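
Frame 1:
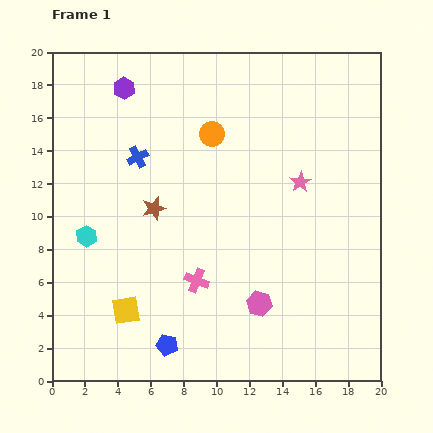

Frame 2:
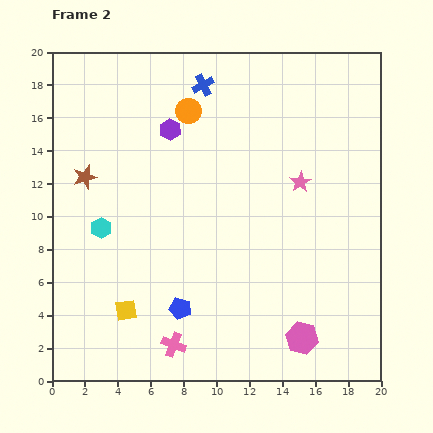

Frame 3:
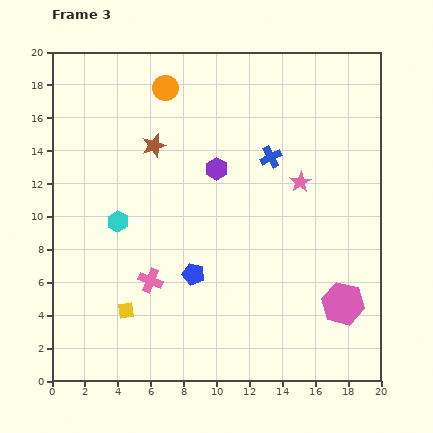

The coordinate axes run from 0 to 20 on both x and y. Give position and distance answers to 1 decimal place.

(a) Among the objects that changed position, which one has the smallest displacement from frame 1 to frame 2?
the cyan hexagon

(moved 1.0)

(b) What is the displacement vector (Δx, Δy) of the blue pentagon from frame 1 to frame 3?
(1.6, 4.3)

The blue pentagon was at (7.0, 2.2) in frame 1 and (8.6, 6.5) in frame 3.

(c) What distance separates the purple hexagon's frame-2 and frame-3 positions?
3.7

The purple hexagon moved from (7.2, 15.3) to (10.0, 12.9), a distance of √(2.8² + 2.4²) ≈ 3.7.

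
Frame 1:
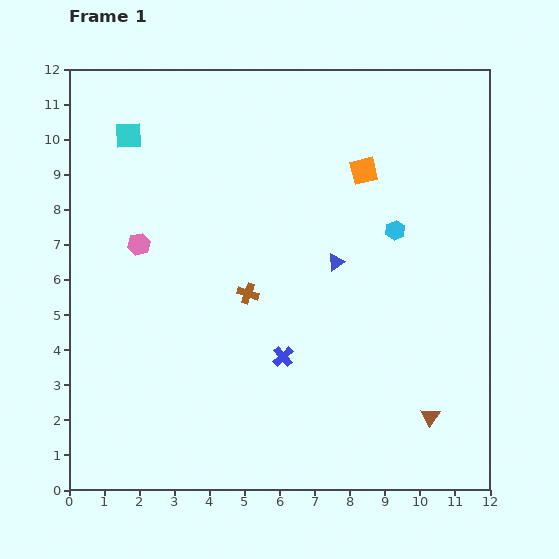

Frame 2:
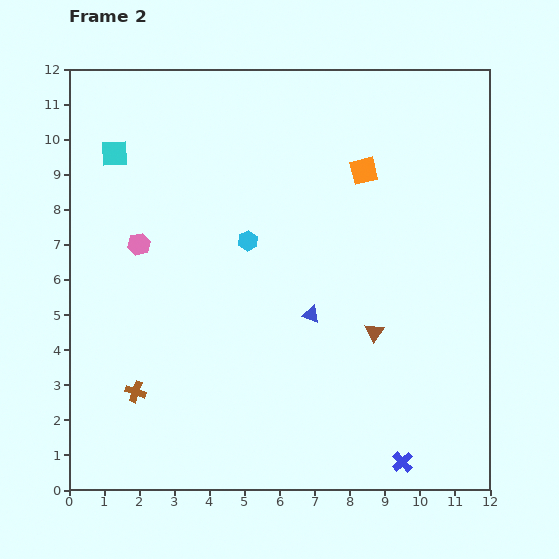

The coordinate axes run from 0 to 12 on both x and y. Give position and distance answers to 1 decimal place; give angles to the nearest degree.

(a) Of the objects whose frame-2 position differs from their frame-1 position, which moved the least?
the cyan square

(moved 0.6)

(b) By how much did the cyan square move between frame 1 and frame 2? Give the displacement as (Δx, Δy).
(-0.4, -0.5)

The cyan square was at (1.7, 10.1) in frame 1 and (1.3, 9.6) in frame 2.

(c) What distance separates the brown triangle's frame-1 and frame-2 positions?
2.9

The brown triangle moved from (10.3, 2.1) to (8.7, 4.5), a distance of √(1.6² + 2.4²) ≈ 2.9.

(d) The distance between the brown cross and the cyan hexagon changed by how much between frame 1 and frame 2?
+0.8

Distance in frame 1: 4.6. Distance in frame 2: 5.4.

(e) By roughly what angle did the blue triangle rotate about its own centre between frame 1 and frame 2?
52° clockwise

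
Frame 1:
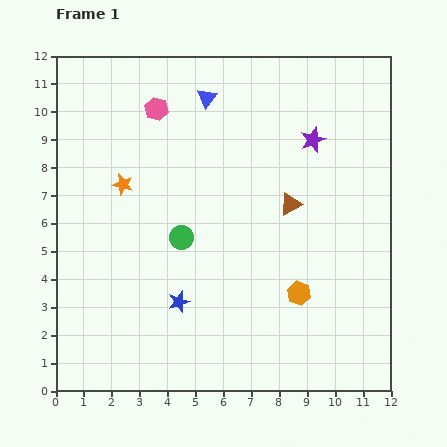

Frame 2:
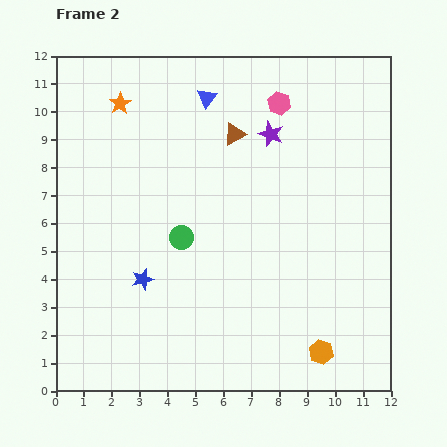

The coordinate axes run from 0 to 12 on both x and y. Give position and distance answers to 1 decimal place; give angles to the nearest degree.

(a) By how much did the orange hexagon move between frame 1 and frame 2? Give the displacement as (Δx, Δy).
(0.8, -2.1)

The orange hexagon was at (8.7, 3.5) in frame 1 and (9.5, 1.4) in frame 2.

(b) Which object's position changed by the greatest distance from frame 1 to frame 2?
the pink hexagon

(moved 4.4; next 3.2)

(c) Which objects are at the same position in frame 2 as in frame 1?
the blue triangle, the green circle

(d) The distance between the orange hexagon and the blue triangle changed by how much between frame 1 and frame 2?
+2.3

Distance in frame 1: 7.7. Distance in frame 2: 10.0.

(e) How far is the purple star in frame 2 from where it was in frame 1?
1.5

The purple star moved from (9.2, 9.0) to (7.7, 9.2), a distance of √(1.5² + 0.2²) ≈ 1.5.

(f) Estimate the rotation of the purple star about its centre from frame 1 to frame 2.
29° counter-clockwise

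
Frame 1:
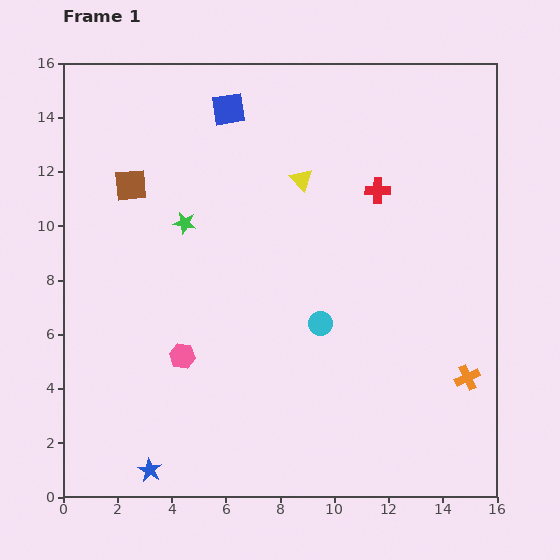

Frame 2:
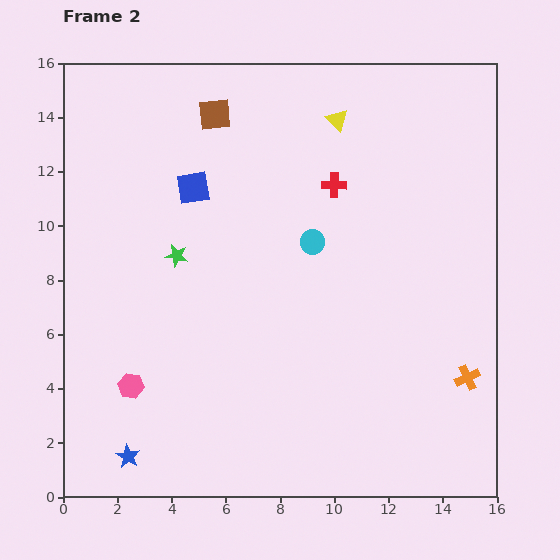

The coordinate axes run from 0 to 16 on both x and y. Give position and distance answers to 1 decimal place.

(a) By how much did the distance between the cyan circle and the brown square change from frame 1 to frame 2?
-2.8

Distance in frame 1: 8.7. Distance in frame 2: 5.9.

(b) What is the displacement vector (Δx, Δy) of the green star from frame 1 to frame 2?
(-0.3, -1.2)

The green star was at (4.5, 10.1) in frame 1 and (4.2, 8.9) in frame 2.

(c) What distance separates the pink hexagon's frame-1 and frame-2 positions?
2.2

The pink hexagon moved from (4.4, 5.2) to (2.5, 4.1), a distance of √(1.9² + 1.1²) ≈ 2.2.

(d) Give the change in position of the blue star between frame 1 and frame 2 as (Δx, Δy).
(-0.8, 0.5)

The blue star was at (3.2, 1.0) in frame 1 and (2.4, 1.5) in frame 2.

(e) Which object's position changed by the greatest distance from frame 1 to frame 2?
the brown square

(moved 4.0; next 3.2)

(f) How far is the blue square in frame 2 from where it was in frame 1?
3.2

The blue square moved from (6.1, 14.3) to (4.8, 11.4), a distance of √(1.3² + 2.9²) ≈ 3.2.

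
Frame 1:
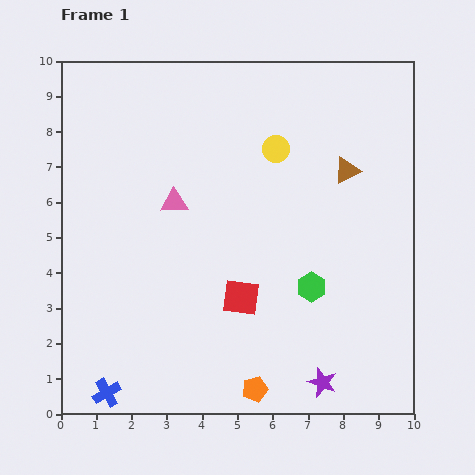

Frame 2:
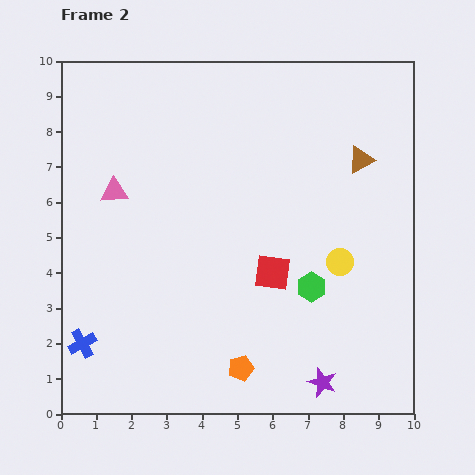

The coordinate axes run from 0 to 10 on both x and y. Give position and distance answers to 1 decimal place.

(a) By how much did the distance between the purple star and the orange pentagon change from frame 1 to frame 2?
+0.4

Distance in frame 1: 1.9. Distance in frame 2: 2.3.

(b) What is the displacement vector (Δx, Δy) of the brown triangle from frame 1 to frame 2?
(0.4, 0.3)

The brown triangle was at (8.1, 6.9) in frame 1 and (8.5, 7.2) in frame 2.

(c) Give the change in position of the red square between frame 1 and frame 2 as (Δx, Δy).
(0.9, 0.7)

The red square was at (5.1, 3.3) in frame 1 and (6.0, 4.0) in frame 2.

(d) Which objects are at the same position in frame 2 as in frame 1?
the purple star, the green hexagon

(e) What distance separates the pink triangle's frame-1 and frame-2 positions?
1.7

The pink triangle moved from (3.2, 6.0) to (1.5, 6.3), a distance of √(1.7² + 0.3²) ≈ 1.7.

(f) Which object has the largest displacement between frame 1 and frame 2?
the yellow circle

(moved 3.7; next 1.7)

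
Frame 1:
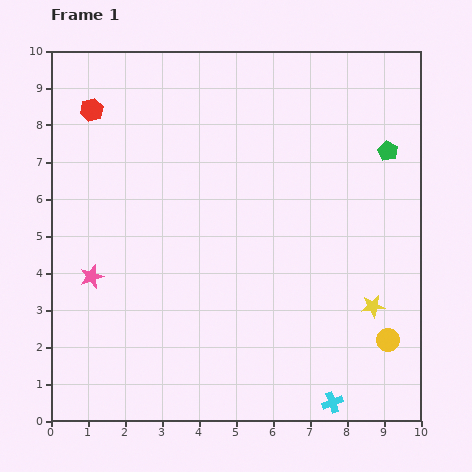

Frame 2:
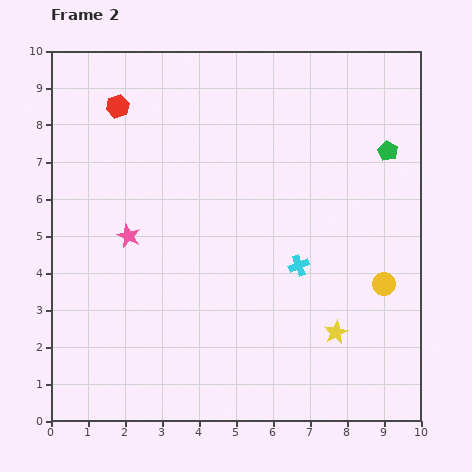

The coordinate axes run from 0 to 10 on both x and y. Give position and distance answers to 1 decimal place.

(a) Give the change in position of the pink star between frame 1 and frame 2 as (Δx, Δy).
(1.0, 1.1)

The pink star was at (1.1, 3.9) in frame 1 and (2.1, 5.0) in frame 2.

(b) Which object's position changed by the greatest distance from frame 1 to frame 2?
the cyan cross

(moved 3.8; next 1.5)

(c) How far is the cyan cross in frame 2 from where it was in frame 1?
3.8

The cyan cross moved from (7.6, 0.5) to (6.7, 4.2), a distance of √(0.9² + 3.7²) ≈ 3.8.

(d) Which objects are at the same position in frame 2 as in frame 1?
the green pentagon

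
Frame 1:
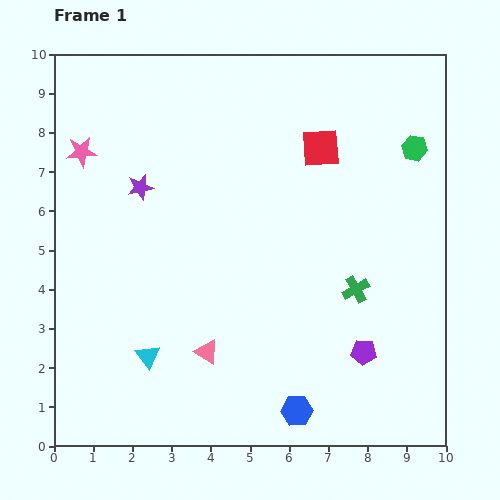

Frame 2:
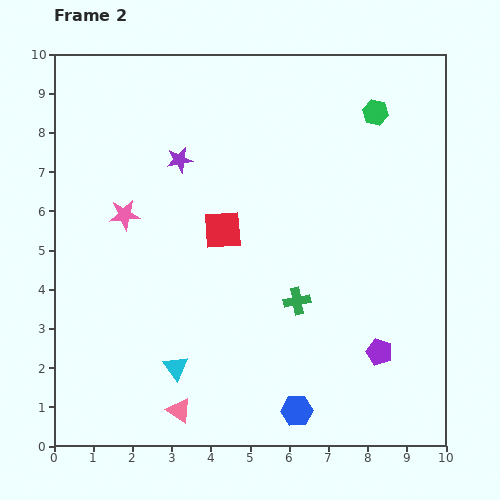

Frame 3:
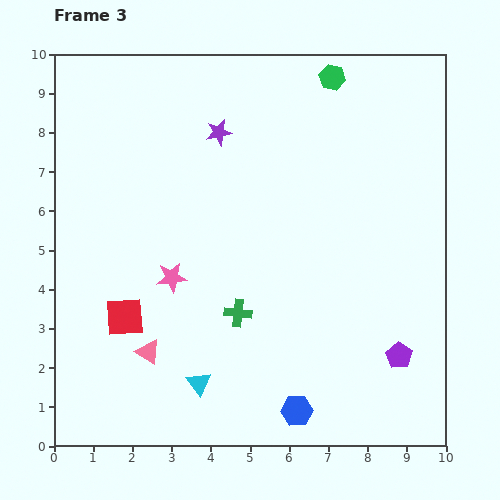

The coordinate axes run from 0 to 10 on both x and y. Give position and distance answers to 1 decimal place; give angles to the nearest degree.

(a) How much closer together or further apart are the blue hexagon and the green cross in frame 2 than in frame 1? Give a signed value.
-0.6

Distance in frame 1: 3.4. Distance in frame 2: 2.8.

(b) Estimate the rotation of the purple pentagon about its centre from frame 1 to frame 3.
30° clockwise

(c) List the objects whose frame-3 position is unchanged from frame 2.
the blue hexagon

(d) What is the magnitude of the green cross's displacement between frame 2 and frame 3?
1.5

The green cross moved from (6.2, 3.7) to (4.7, 3.4), a distance of √(1.5² + 0.3²) ≈ 1.5.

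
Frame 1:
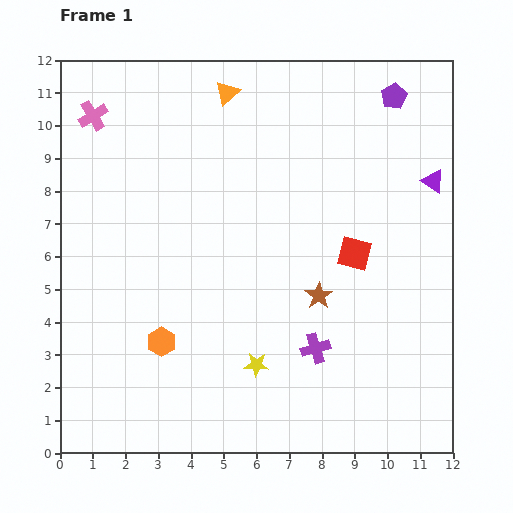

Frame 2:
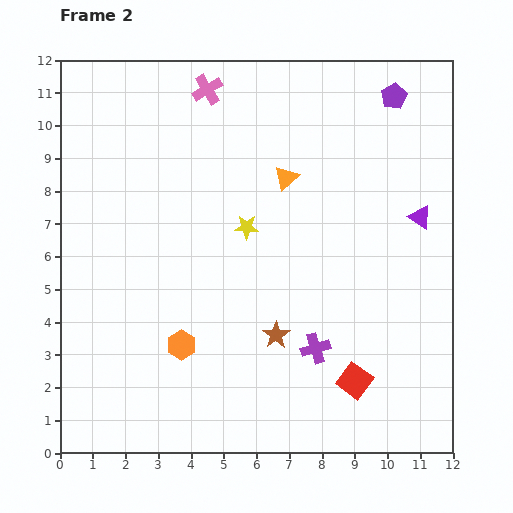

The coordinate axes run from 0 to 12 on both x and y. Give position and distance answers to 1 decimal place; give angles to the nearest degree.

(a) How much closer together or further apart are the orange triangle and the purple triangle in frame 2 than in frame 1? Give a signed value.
-2.6

Distance in frame 1: 6.9. Distance in frame 2: 4.3.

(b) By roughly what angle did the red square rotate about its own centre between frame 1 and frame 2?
22° clockwise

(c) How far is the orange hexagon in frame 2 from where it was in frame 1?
0.6

The orange hexagon moved from (3.1, 3.4) to (3.7, 3.3), a distance of √(0.6² + 0.1²) ≈ 0.6.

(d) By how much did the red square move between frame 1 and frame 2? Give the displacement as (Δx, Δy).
(0.0, -3.9)

The red square was at (9.0, 6.1) in frame 1 and (9.0, 2.2) in frame 2.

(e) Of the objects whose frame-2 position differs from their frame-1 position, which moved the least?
the orange hexagon

(moved 0.6)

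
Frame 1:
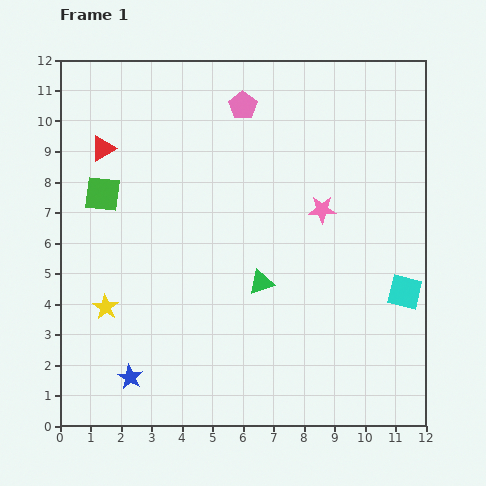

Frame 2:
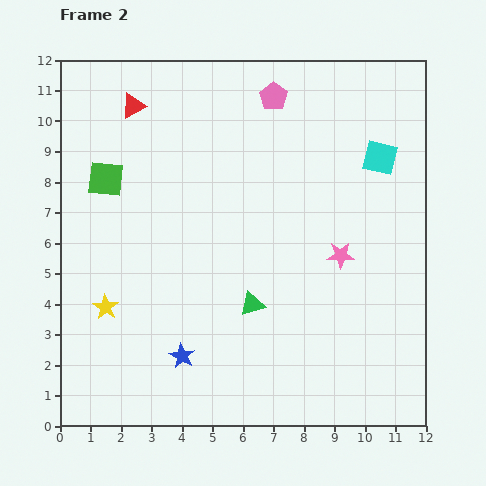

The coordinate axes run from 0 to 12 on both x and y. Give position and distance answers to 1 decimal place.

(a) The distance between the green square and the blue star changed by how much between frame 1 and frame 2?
+0.2

Distance in frame 1: 6.1. Distance in frame 2: 6.3.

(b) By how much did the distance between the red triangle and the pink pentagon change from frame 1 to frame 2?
-0.2

Distance in frame 1: 4.8. Distance in frame 2: 4.6.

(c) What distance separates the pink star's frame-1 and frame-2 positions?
1.6

The pink star moved from (8.6, 7.1) to (9.2, 5.6), a distance of √(0.6² + 1.5²) ≈ 1.6.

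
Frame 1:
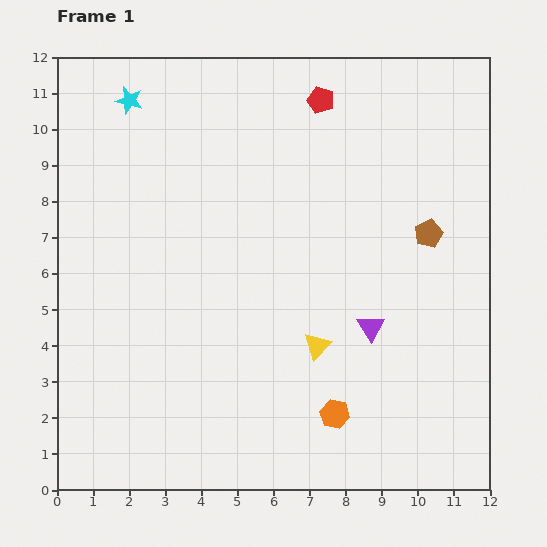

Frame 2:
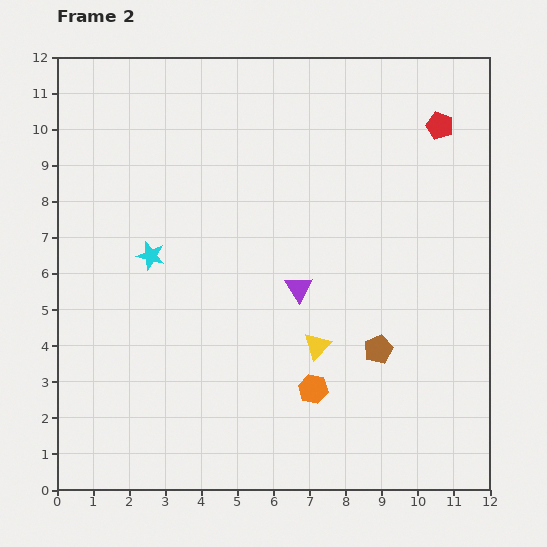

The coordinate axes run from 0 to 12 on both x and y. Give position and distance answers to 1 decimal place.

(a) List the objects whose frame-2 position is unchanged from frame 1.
the yellow triangle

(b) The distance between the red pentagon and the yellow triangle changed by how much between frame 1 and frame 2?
+0.2

Distance in frame 1: 6.8. Distance in frame 2: 7.0.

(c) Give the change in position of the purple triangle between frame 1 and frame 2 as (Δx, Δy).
(-2.0, 1.1)

The purple triangle was at (8.7, 4.5) in frame 1 and (6.7, 5.6) in frame 2.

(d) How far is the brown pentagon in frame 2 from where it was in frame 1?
3.5

The brown pentagon moved from (10.3, 7.1) to (8.9, 3.9), a distance of √(1.4² + 3.2²) ≈ 3.5.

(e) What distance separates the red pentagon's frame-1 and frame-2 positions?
3.4

The red pentagon moved from (7.3, 10.8) to (10.6, 10.1), a distance of √(3.3² + 0.7²) ≈ 3.4.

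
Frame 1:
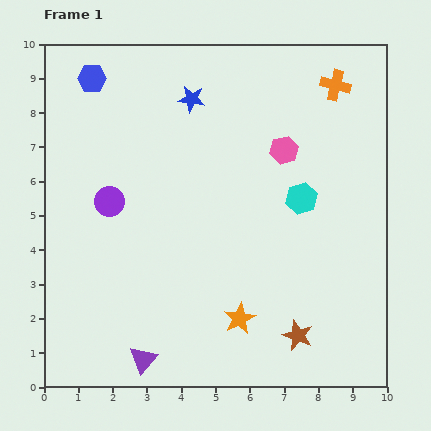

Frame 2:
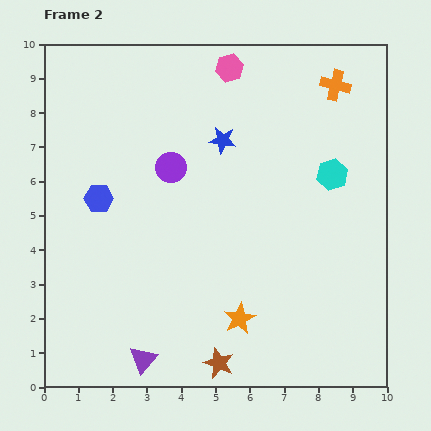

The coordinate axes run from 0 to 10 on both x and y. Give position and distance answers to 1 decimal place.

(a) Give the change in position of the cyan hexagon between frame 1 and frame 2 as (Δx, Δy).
(0.9, 0.7)

The cyan hexagon was at (7.5, 5.5) in frame 1 and (8.4, 6.2) in frame 2.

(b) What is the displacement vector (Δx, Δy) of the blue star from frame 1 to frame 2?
(0.9, -1.2)

The blue star was at (4.3, 8.4) in frame 1 and (5.2, 7.2) in frame 2.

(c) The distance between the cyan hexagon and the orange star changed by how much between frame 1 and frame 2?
+1.1

Distance in frame 1: 3.9. Distance in frame 2: 5.0.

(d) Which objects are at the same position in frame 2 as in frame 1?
the orange cross, the purple triangle, the orange star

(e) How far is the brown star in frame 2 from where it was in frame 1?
2.4

The brown star moved from (7.4, 1.5) to (5.1, 0.7), a distance of √(2.3² + 0.8²) ≈ 2.4.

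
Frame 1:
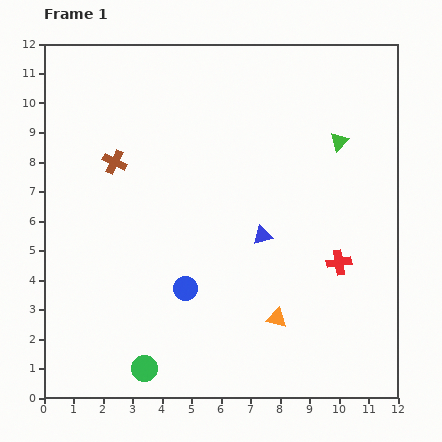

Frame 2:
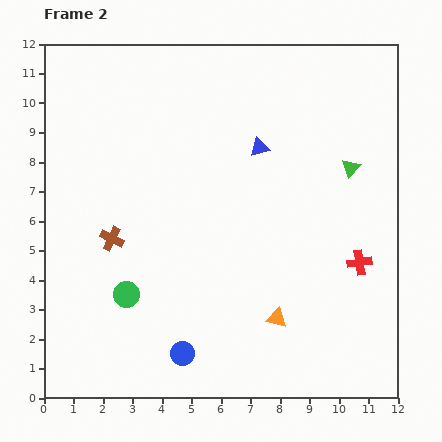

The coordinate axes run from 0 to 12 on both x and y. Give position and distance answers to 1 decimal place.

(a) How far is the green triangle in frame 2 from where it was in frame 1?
1.0

The green triangle moved from (10.0, 8.7) to (10.4, 7.8), a distance of √(0.4² + 0.9²) ≈ 1.0.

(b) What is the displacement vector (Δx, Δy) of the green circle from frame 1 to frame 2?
(-0.6, 2.5)

The green circle was at (3.4, 1.0) in frame 1 and (2.8, 3.5) in frame 2.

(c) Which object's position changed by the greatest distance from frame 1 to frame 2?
the blue triangle

(moved 3.0; next 2.6)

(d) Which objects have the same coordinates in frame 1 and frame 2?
the orange triangle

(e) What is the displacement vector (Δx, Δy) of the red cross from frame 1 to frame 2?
(0.7, 0.0)

The red cross was at (10.0, 4.6) in frame 1 and (10.7, 4.6) in frame 2.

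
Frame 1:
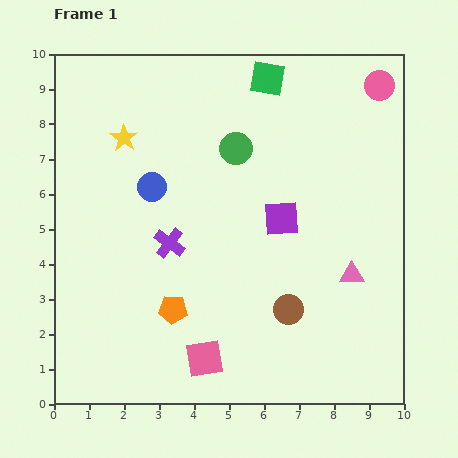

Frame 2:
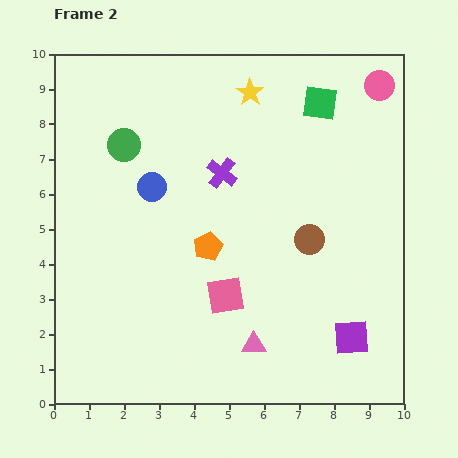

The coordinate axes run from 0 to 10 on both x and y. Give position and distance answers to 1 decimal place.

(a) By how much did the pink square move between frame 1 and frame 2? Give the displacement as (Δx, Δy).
(0.6, 1.8)

The pink square was at (4.3, 1.3) in frame 1 and (4.9, 3.1) in frame 2.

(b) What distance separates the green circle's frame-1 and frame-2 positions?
3.2

The green circle moved from (5.2, 7.3) to (2.0, 7.4), a distance of √(3.2² + 0.1²) ≈ 3.2.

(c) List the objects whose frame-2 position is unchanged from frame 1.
the blue circle, the pink circle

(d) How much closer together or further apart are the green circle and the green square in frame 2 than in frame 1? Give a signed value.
+3.5

Distance in frame 1: 2.2. Distance in frame 2: 5.7.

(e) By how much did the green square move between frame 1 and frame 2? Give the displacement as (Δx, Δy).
(1.5, -0.7)

The green square was at (6.1, 9.3) in frame 1 and (7.6, 8.6) in frame 2.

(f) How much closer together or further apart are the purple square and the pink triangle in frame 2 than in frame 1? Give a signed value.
+0.2

Distance in frame 1: 2.6. Distance in frame 2: 2.8.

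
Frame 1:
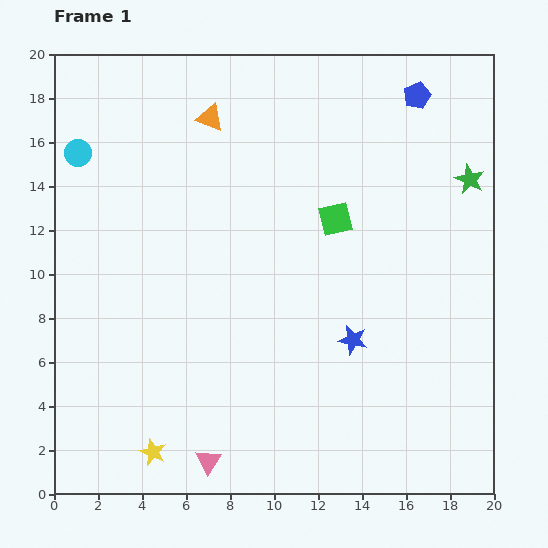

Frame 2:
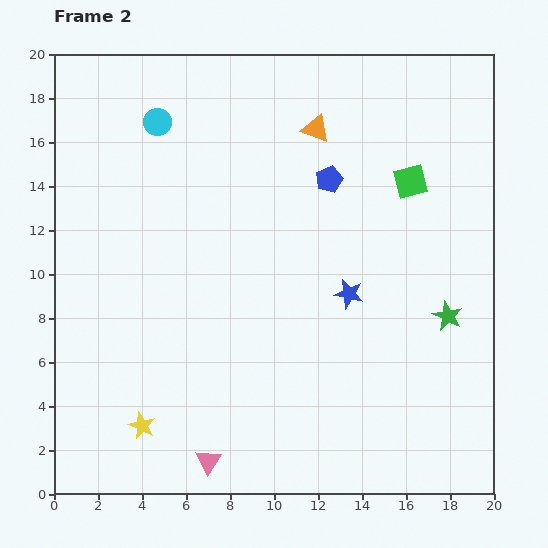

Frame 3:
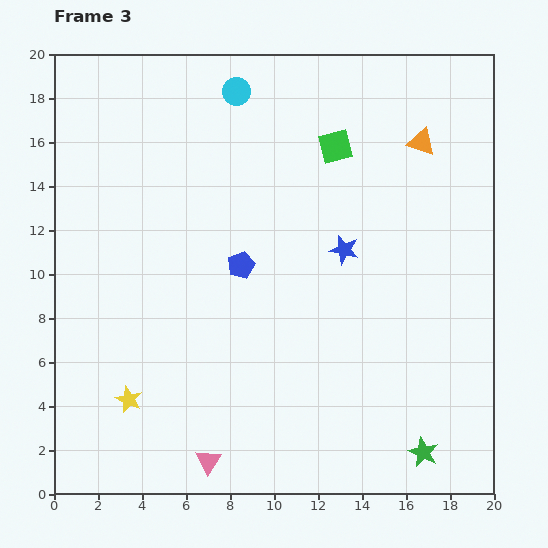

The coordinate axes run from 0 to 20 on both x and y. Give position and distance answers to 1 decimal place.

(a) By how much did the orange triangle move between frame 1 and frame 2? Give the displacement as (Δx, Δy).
(4.8, -0.5)

The orange triangle was at (7.1, 17.1) in frame 1 and (11.9, 16.6) in frame 2.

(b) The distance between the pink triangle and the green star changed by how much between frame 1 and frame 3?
-7.7

Distance in frame 1: 17.5. Distance in frame 3: 9.8.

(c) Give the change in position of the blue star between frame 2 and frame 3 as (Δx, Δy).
(-0.2, 2.0)

The blue star was at (13.4, 9.1) in frame 2 and (13.2, 11.1) in frame 3.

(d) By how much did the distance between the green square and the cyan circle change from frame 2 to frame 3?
-6.7

Distance in frame 2: 11.8. Distance in frame 3: 5.1.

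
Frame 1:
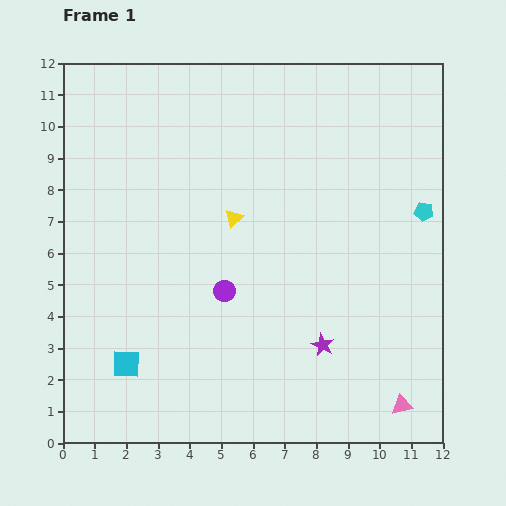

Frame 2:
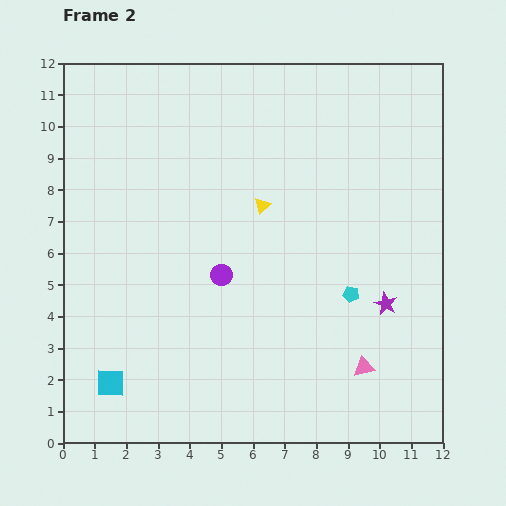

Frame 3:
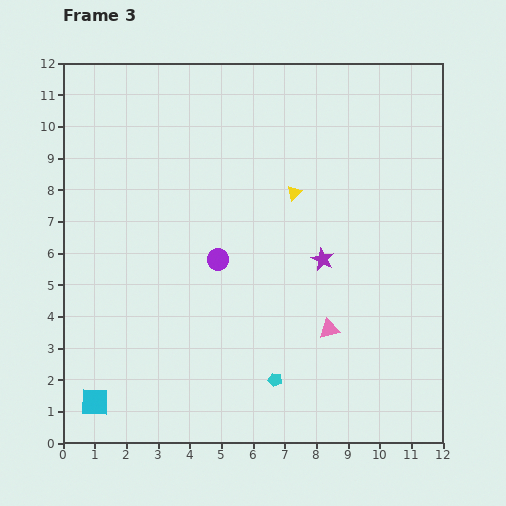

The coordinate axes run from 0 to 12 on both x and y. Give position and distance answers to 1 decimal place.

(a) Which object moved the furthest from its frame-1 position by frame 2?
the cyan pentagon

(moved 3.5; next 2.4)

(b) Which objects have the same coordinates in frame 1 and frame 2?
none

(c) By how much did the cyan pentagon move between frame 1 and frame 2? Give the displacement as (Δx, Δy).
(-2.3, -2.6)

The cyan pentagon was at (11.4, 7.3) in frame 1 and (9.1, 4.7) in frame 2.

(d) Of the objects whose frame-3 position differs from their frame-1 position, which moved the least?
the purple circle

(moved 1.0)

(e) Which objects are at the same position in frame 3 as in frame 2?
none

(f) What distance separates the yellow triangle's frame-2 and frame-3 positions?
1.1

The yellow triangle moved from (6.3, 7.5) to (7.3, 7.9), a distance of √(1.0² + 0.4²) ≈ 1.1.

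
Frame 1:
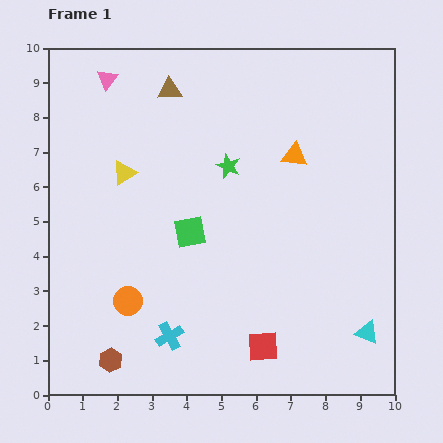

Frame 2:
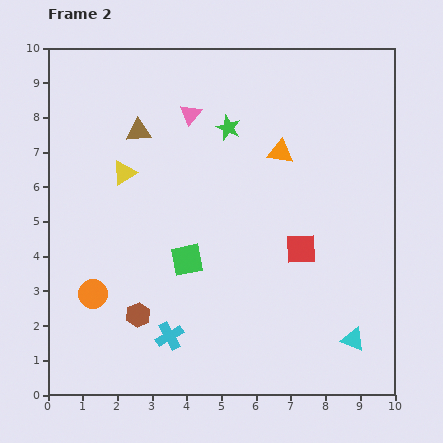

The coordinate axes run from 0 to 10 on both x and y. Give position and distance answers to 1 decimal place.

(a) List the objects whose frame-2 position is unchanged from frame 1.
the yellow triangle, the cyan cross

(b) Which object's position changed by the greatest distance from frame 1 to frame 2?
the red square

(moved 3.0; next 2.6)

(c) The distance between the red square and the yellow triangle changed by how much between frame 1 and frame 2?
-0.8

Distance in frame 1: 6.4. Distance in frame 2: 5.6.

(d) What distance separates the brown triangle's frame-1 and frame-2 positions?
1.5

The brown triangle moved from (3.5, 8.8) to (2.6, 7.6), a distance of √(0.9² + 1.2²) ≈ 1.5.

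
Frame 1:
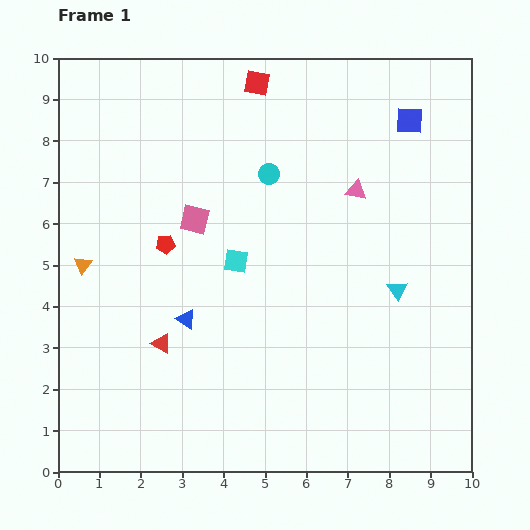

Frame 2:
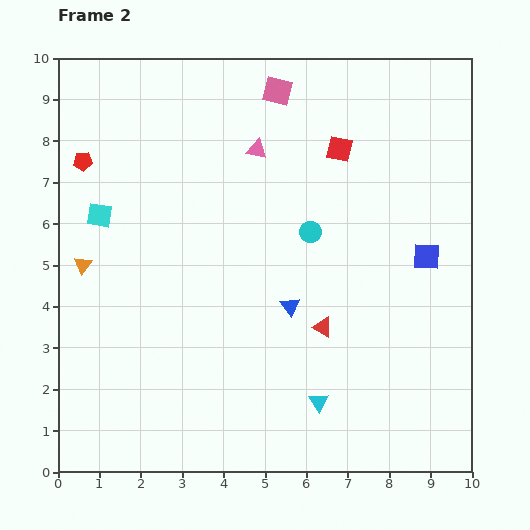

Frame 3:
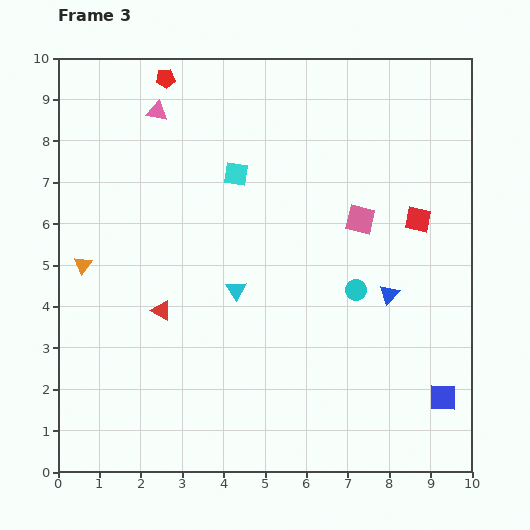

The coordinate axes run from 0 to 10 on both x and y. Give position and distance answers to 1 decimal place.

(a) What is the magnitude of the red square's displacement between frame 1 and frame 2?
2.6

The red square moved from (4.8, 9.4) to (6.8, 7.8), a distance of √(2.0² + 1.6²) ≈ 2.6.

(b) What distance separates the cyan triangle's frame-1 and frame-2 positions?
3.3

The cyan triangle moved from (8.2, 4.4) to (6.3, 1.7), a distance of √(1.9² + 2.7²) ≈ 3.3.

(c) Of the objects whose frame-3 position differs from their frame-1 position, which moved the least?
the red triangle

(moved 0.8)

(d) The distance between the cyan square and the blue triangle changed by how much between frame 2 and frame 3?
-0.4

Distance in frame 2: 5.1. Distance in frame 3: 4.7.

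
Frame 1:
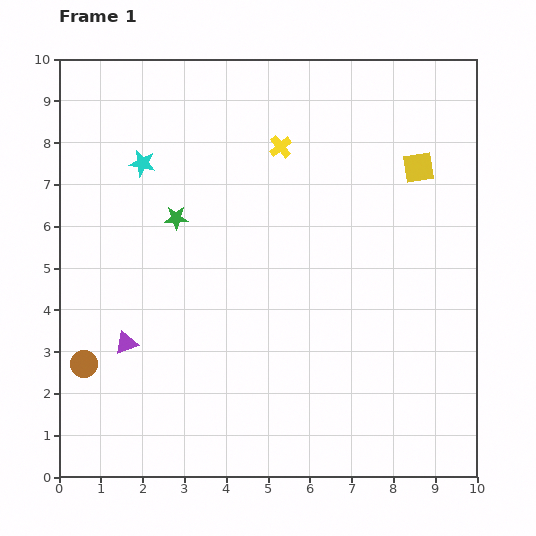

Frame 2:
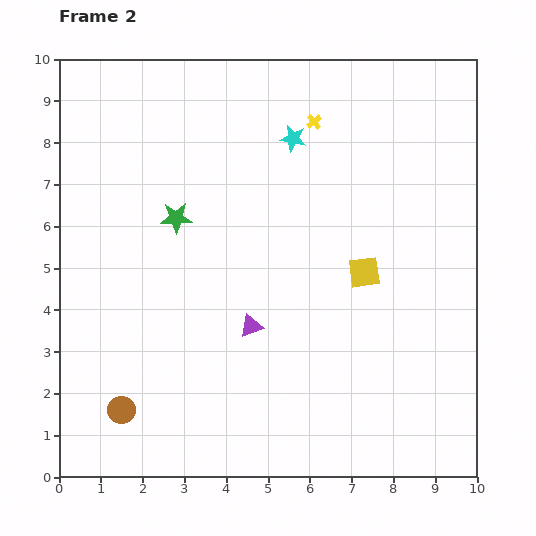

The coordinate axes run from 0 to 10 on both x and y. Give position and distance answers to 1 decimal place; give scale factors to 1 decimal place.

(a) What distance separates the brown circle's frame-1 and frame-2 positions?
1.4

The brown circle moved from (0.6, 2.7) to (1.5, 1.6), a distance of √(0.9² + 1.1²) ≈ 1.4.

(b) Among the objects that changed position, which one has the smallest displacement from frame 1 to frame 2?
the yellow cross

(moved 1.0)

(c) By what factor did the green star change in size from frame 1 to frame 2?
1.3×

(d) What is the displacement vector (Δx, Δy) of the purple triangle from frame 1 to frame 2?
(3.0, 0.4)

The purple triangle was at (1.6, 3.2) in frame 1 and (4.6, 3.6) in frame 2.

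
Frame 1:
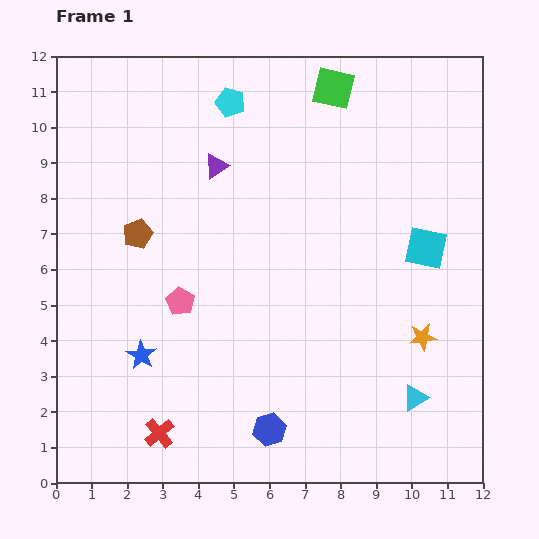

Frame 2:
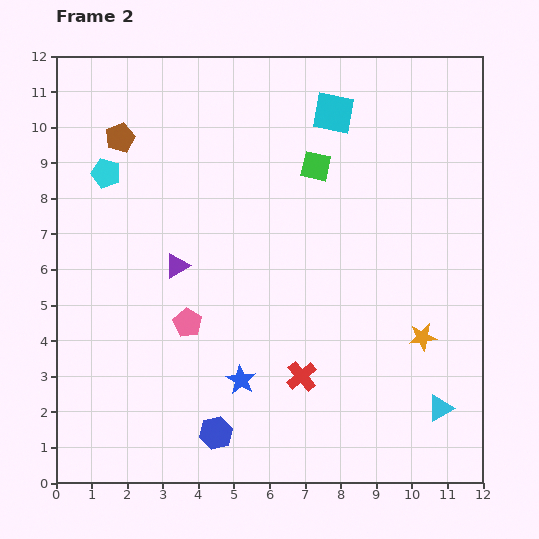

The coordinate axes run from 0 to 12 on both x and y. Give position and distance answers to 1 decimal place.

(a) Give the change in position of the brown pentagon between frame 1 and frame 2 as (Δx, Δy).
(-0.5, 2.7)

The brown pentagon was at (2.3, 7.0) in frame 1 and (1.8, 9.7) in frame 2.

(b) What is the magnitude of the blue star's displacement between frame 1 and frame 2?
2.9

The blue star moved from (2.4, 3.6) to (5.2, 2.9), a distance of √(2.8² + 0.7²) ≈ 2.9.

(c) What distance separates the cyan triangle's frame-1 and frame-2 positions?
0.8

The cyan triangle moved from (10.1, 2.4) to (10.8, 2.1), a distance of √(0.7² + 0.3²) ≈ 0.8.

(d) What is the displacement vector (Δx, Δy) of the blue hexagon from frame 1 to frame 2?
(-1.5, -0.1)

The blue hexagon was at (6.0, 1.5) in frame 1 and (4.5, 1.4) in frame 2.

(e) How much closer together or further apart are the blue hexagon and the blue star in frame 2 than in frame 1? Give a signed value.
-2.5

Distance in frame 1: 4.2. Distance in frame 2: 1.7.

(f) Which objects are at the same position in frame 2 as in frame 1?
the orange star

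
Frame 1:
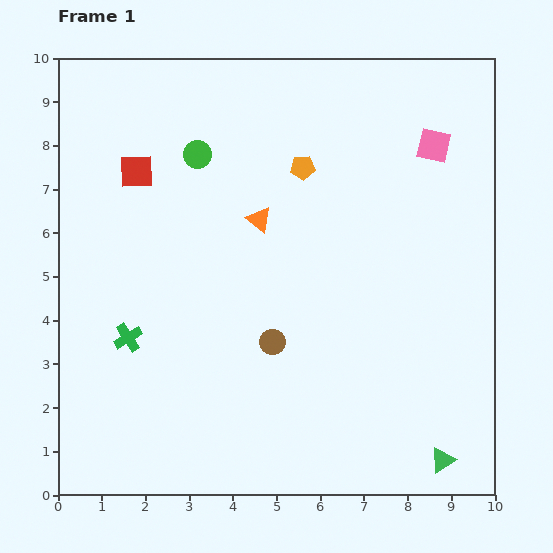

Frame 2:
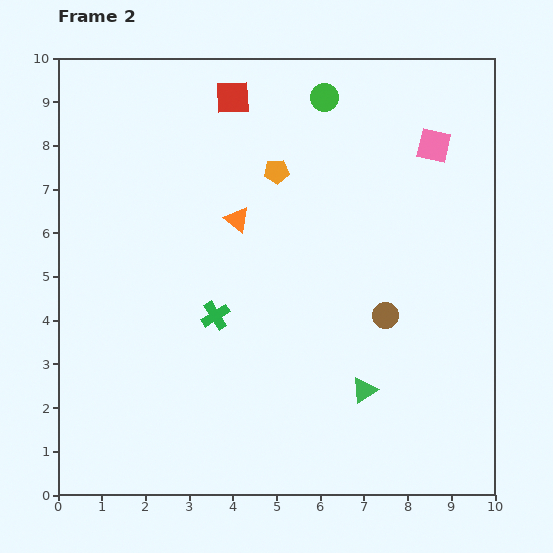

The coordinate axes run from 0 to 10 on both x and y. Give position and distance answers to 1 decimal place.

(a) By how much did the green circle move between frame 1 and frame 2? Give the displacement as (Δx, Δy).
(2.9, 1.3)

The green circle was at (3.2, 7.8) in frame 1 and (6.1, 9.1) in frame 2.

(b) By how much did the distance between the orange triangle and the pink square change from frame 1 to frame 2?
+0.5

Distance in frame 1: 4.3. Distance in frame 2: 4.8.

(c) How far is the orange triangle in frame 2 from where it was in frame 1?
0.5

The orange triangle moved from (4.6, 6.3) to (4.1, 6.3), a distance of √(0.5² + 0.0²) ≈ 0.5.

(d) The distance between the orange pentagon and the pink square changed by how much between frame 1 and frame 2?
+0.6

Distance in frame 1: 3.0. Distance in frame 2: 3.6.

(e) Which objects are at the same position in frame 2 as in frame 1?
the pink square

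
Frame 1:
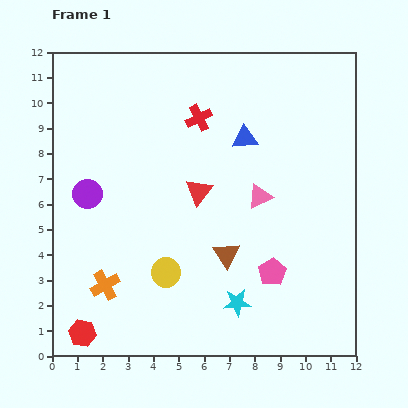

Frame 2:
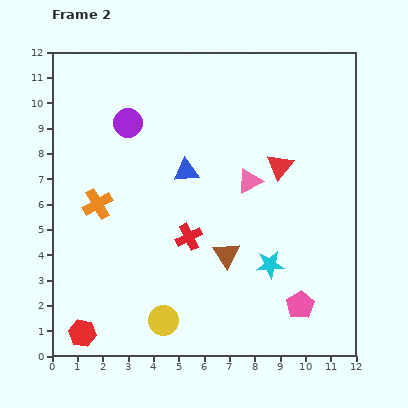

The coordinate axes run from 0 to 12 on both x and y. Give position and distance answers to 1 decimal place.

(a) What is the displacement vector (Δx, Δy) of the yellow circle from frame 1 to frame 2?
(-0.1, -1.9)

The yellow circle was at (4.5, 3.3) in frame 1 and (4.4, 1.4) in frame 2.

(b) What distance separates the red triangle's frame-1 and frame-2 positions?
3.4

The red triangle moved from (5.8, 6.5) to (9.0, 7.5), a distance of √(3.2² + 1.0²) ≈ 3.4.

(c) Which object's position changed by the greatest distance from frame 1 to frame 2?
the red cross

(moved 4.7; next 3.4)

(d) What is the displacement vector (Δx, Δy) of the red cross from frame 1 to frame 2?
(-0.4, -4.7)

The red cross was at (5.8, 9.4) in frame 1 and (5.4, 4.7) in frame 2.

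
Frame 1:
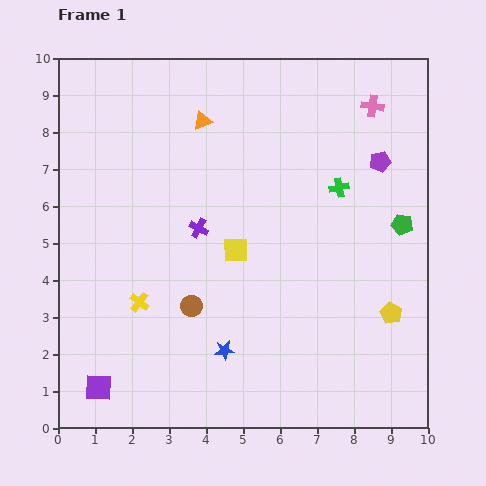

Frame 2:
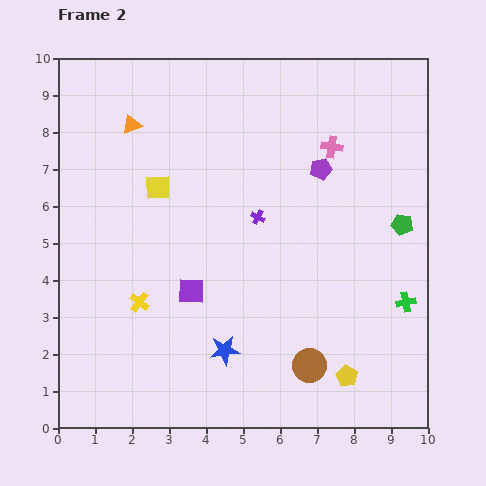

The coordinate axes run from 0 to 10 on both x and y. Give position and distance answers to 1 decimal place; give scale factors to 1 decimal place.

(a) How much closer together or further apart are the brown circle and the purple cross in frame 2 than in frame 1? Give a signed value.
+2.1

Distance in frame 1: 2.1. Distance in frame 2: 4.2.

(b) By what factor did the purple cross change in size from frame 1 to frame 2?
0.8×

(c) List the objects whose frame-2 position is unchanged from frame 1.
the blue star, the green pentagon, the yellow cross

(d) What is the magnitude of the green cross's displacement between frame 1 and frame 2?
3.6

The green cross moved from (7.6, 6.5) to (9.4, 3.4), a distance of √(1.8² + 3.1²) ≈ 3.6.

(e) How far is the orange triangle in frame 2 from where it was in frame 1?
1.9

The orange triangle moved from (3.9, 8.3) to (2.0, 8.2), a distance of √(1.9² + 0.1²) ≈ 1.9.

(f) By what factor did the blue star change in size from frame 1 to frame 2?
1.5×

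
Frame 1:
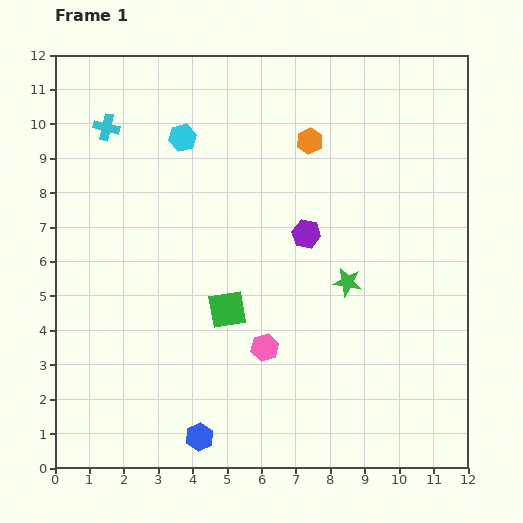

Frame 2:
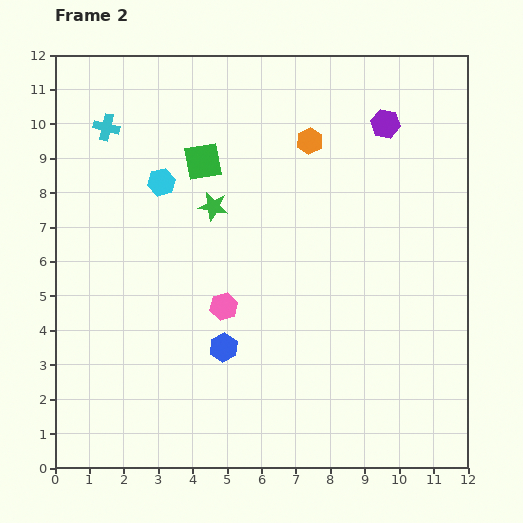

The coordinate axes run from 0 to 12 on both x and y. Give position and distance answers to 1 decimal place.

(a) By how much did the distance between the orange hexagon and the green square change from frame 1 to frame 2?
-2.3

Distance in frame 1: 5.5. Distance in frame 2: 3.2.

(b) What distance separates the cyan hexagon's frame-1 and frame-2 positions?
1.4

The cyan hexagon moved from (3.7, 9.6) to (3.1, 8.3), a distance of √(0.6² + 1.3²) ≈ 1.4.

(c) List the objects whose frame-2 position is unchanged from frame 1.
the cyan cross, the orange hexagon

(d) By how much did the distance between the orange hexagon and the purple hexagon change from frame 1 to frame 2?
-0.4

Distance in frame 1: 2.7. Distance in frame 2: 2.3.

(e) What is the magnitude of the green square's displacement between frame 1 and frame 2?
4.4

The green square moved from (5.0, 4.6) to (4.3, 8.9), a distance of √(0.7² + 4.3²) ≈ 4.4.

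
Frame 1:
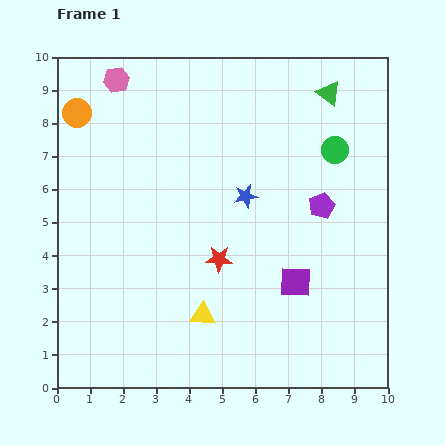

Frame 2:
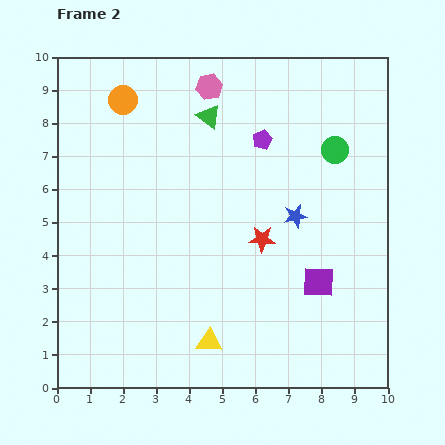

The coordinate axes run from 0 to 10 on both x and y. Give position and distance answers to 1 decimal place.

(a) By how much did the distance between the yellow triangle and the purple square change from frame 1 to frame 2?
+0.8

Distance in frame 1: 3.0. Distance in frame 2: 3.8.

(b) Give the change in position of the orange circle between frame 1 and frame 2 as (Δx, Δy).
(1.4, 0.4)

The orange circle was at (0.6, 8.3) in frame 1 and (2.0, 8.7) in frame 2.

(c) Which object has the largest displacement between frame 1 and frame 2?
the green triangle

(moved 3.7; next 2.8)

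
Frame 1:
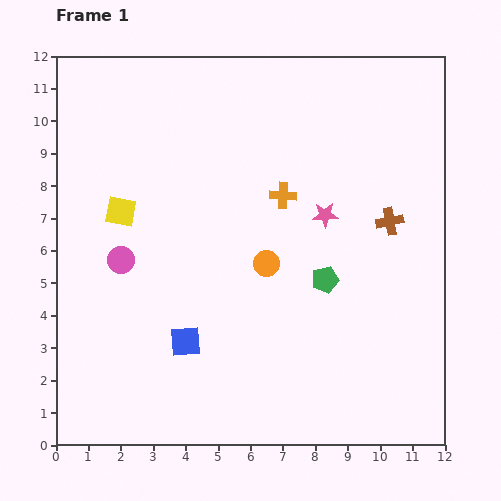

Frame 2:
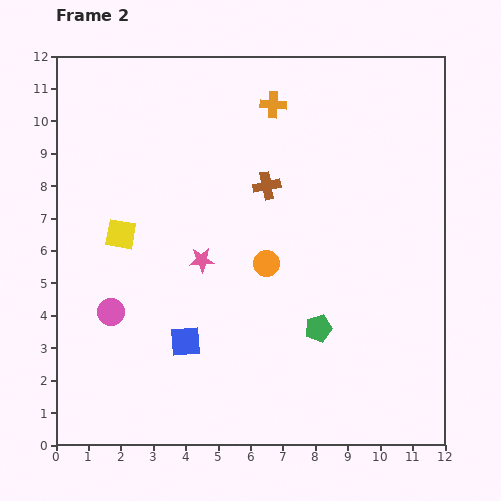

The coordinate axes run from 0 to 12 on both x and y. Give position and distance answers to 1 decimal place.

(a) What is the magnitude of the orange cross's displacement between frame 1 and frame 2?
2.8

The orange cross moved from (7.0, 7.7) to (6.7, 10.5), a distance of √(0.3² + 2.8²) ≈ 2.8.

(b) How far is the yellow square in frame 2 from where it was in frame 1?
0.7

The yellow square moved from (2.0, 7.2) to (2.0, 6.5), a distance of √(0.0² + 0.7²) ≈ 0.7.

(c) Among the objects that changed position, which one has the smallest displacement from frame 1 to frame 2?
the yellow square

(moved 0.7)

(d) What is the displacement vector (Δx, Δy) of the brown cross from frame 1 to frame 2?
(-3.8, 1.1)

The brown cross was at (10.3, 6.9) in frame 1 and (6.5, 8.0) in frame 2.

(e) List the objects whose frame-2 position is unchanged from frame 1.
the blue square, the orange circle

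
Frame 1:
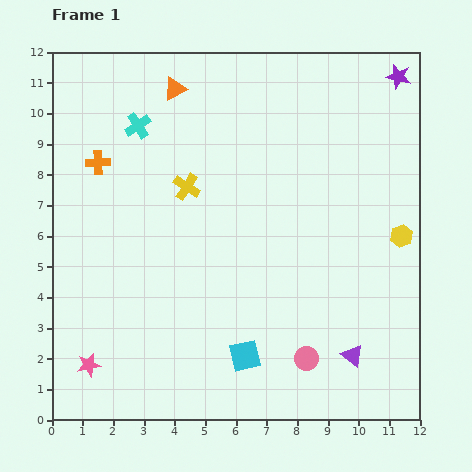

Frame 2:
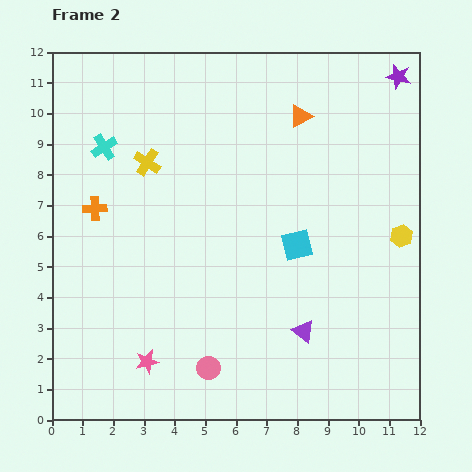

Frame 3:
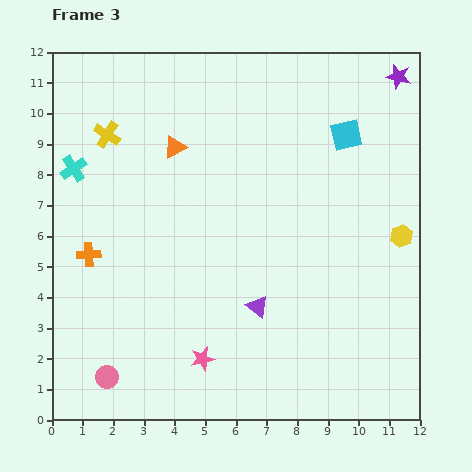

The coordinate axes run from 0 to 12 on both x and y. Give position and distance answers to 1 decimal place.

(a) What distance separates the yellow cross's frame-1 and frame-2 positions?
1.5

The yellow cross moved from (4.4, 7.6) to (3.1, 8.4), a distance of √(1.3² + 0.8²) ≈ 1.5.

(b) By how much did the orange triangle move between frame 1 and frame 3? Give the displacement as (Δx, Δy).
(0.0, -1.9)

The orange triangle was at (4.0, 10.8) in frame 1 and (4.0, 8.9) in frame 3.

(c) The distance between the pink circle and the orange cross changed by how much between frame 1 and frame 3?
-5.3

Distance in frame 1: 9.3. Distance in frame 3: 4.0.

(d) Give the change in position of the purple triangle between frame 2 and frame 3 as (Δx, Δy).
(-1.5, 0.8)

The purple triangle was at (8.2, 2.9) in frame 2 and (6.7, 3.7) in frame 3.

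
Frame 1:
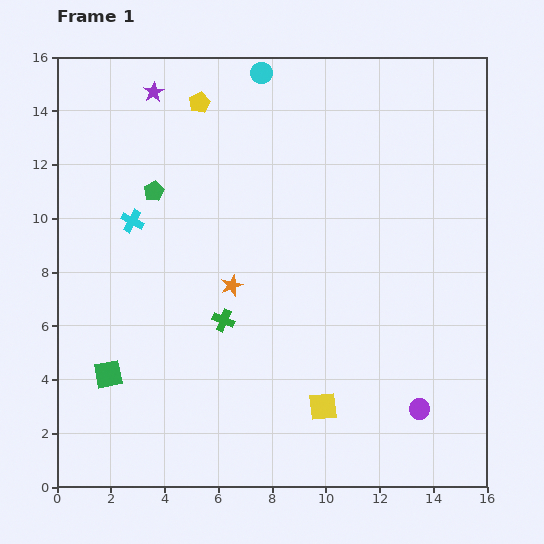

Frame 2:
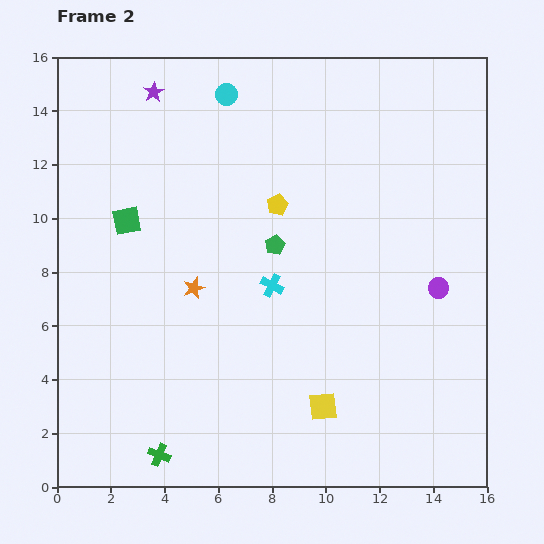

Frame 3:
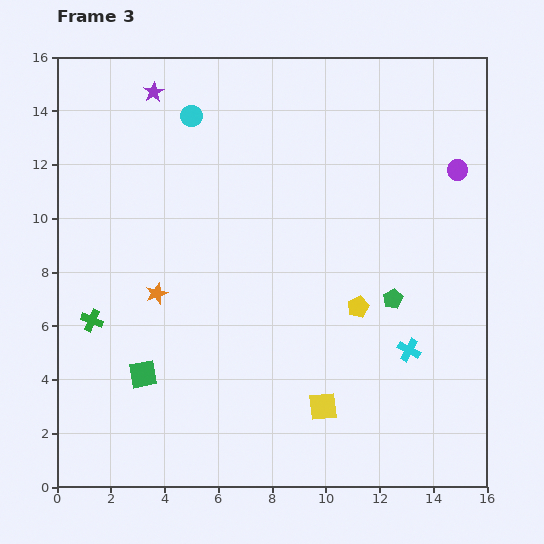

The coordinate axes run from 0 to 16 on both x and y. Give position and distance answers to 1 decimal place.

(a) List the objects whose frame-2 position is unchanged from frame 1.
the purple star, the yellow square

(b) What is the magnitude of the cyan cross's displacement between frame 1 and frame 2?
5.7

The cyan cross moved from (2.8, 9.9) to (8.0, 7.5), a distance of √(5.2² + 2.4²) ≈ 5.7.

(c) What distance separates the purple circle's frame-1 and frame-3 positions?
9.0

The purple circle moved from (13.5, 2.9) to (14.9, 11.8), a distance of √(1.4² + 8.9²) ≈ 9.0.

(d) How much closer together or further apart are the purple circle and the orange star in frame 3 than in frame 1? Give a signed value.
+3.7

Distance in frame 1: 8.4. Distance in frame 3: 12.1.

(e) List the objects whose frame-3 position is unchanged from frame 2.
the purple star, the yellow square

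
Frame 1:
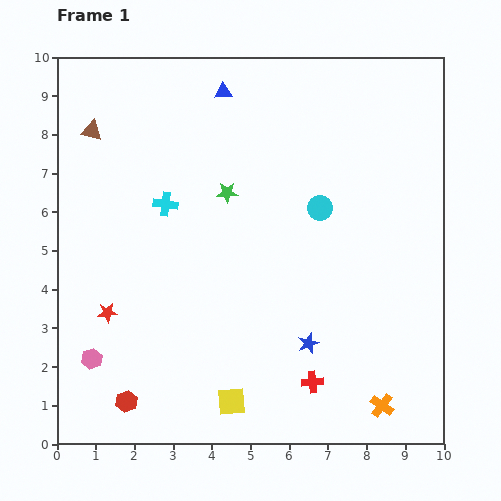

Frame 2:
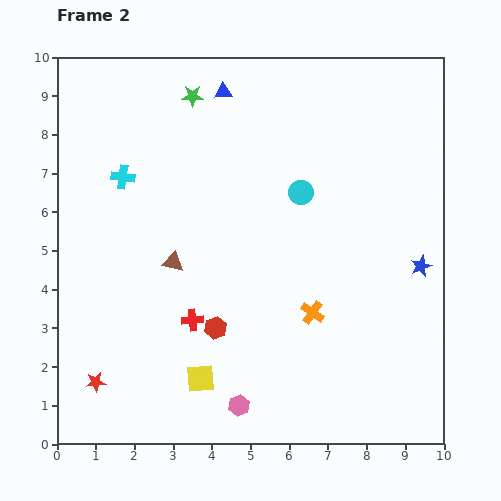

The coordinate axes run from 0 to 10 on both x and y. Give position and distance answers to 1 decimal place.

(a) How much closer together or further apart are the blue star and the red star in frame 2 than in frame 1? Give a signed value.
+3.6

Distance in frame 1: 5.3. Distance in frame 2: 8.9.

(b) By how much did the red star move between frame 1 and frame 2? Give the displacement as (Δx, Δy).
(-0.3, -1.8)

The red star was at (1.3, 3.4) in frame 1 and (1.0, 1.6) in frame 2.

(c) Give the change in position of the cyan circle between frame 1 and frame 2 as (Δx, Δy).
(-0.5, 0.4)

The cyan circle was at (6.8, 6.1) in frame 1 and (6.3, 6.5) in frame 2.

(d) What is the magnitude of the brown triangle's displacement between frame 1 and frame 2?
4.0

The brown triangle moved from (0.9, 8.1) to (3.0, 4.7), a distance of √(2.1² + 3.4²) ≈ 4.0.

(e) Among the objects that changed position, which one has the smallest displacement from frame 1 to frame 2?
the cyan circle

(moved 0.6)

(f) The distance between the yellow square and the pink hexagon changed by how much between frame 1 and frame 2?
-2.6

Distance in frame 1: 3.8. Distance in frame 2: 1.2.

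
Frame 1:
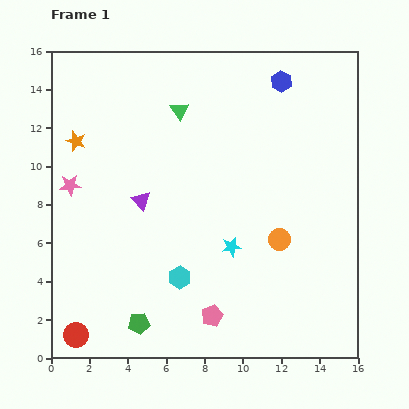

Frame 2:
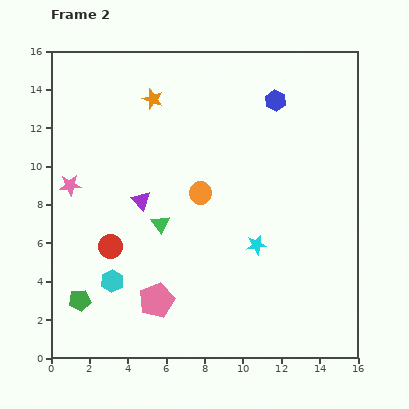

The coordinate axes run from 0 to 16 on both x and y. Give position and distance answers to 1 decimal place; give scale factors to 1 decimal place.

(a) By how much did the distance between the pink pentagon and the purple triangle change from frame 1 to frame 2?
-1.7

Distance in frame 1: 7.0. Distance in frame 2: 5.3.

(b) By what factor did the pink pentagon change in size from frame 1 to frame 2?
1.6×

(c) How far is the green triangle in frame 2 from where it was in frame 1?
6.0

The green triangle moved from (6.7, 12.9) to (5.7, 7.0), a distance of √(1.0² + 5.9²) ≈ 6.0.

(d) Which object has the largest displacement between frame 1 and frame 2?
the green triangle

(moved 6.0; next 4.9)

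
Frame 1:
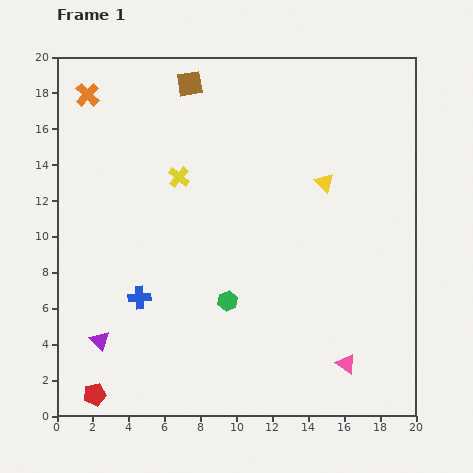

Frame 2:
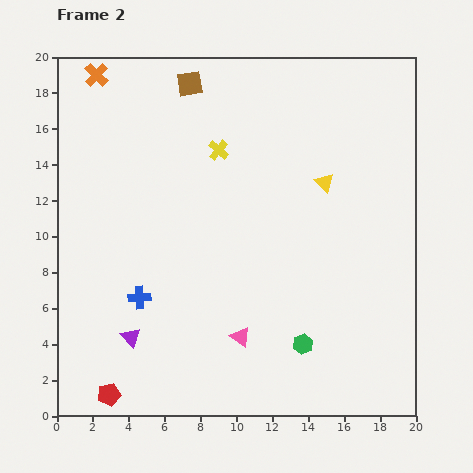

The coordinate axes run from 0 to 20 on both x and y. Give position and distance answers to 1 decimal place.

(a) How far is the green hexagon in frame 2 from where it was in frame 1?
4.8

The green hexagon moved from (9.5, 6.4) to (13.7, 4.0), a distance of √(4.2² + 2.4²) ≈ 4.8.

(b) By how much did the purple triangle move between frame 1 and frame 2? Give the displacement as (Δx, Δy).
(1.7, 0.2)

The purple triangle was at (2.4, 4.2) in frame 1 and (4.1, 4.4) in frame 2.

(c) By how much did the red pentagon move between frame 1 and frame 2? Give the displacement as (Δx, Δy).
(0.8, 0.0)

The red pentagon was at (2.1, 1.2) in frame 1 and (2.9, 1.2) in frame 2.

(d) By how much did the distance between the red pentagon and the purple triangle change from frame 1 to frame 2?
+0.4

Distance in frame 1: 3.0. Distance in frame 2: 3.4.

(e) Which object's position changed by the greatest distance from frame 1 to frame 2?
the pink triangle

(moved 6.1; next 4.8)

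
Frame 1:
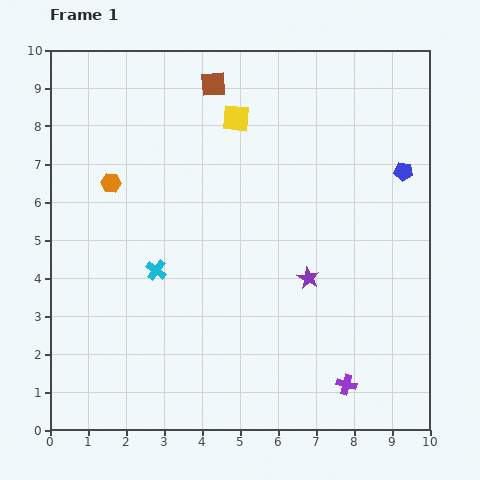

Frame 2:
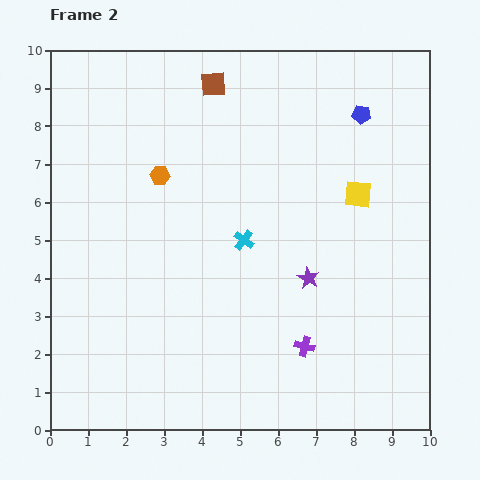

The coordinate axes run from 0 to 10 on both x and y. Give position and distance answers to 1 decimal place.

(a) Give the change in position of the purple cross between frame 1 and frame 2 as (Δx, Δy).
(-1.1, 1.0)

The purple cross was at (7.8, 1.2) in frame 1 and (6.7, 2.2) in frame 2.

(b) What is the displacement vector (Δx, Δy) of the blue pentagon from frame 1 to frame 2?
(-1.1, 1.5)

The blue pentagon was at (9.3, 6.8) in frame 1 and (8.2, 8.3) in frame 2.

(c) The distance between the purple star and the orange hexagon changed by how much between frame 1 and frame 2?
-1.1

Distance in frame 1: 5.8. Distance in frame 2: 4.7.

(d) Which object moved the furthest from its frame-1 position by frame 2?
the yellow square

(moved 3.8; next 2.4)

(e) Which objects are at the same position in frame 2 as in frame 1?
the purple star, the brown square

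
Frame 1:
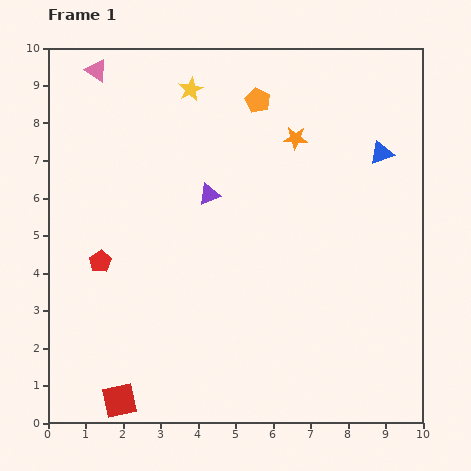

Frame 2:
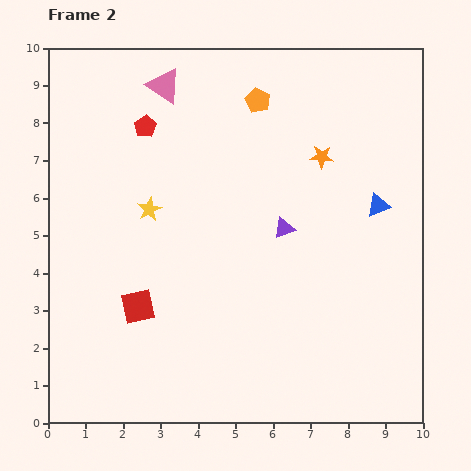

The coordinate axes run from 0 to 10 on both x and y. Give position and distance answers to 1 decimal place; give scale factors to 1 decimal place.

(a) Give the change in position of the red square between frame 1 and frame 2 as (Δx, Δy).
(0.5, 2.5)

The red square was at (1.9, 0.6) in frame 1 and (2.4, 3.1) in frame 2.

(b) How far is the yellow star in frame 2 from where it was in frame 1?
3.4

The yellow star moved from (3.8, 8.9) to (2.7, 5.7), a distance of √(1.1² + 3.2²) ≈ 3.4.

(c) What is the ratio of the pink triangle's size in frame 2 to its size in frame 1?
1.6×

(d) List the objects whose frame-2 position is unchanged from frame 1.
the orange pentagon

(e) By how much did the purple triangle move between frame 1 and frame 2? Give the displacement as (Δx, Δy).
(2.0, -0.9)

The purple triangle was at (4.3, 6.1) in frame 1 and (6.3, 5.2) in frame 2.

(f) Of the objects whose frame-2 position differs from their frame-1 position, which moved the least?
the orange star

(moved 0.9)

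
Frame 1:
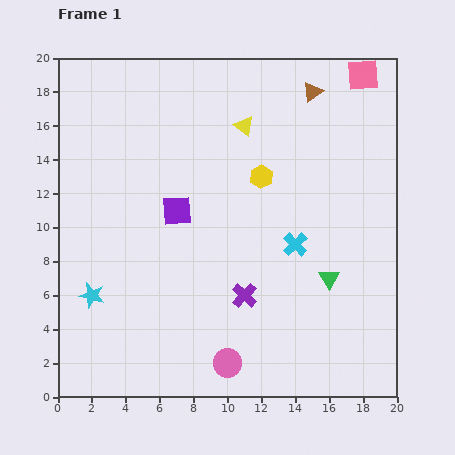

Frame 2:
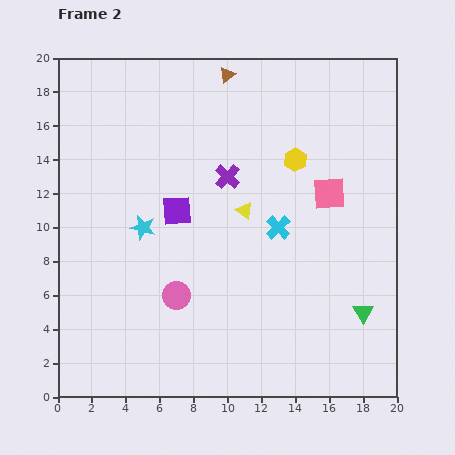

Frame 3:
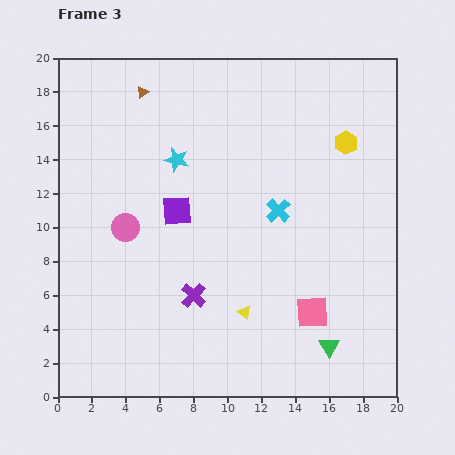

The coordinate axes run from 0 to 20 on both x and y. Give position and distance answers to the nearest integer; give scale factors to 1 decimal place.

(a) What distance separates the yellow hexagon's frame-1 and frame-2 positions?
2

The yellow hexagon moved from (12, 13) to (14, 14), a distance of √(2² + 1²) ≈ 2.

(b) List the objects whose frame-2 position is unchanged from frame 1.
the purple square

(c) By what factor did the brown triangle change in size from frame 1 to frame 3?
0.6×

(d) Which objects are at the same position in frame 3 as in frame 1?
the purple square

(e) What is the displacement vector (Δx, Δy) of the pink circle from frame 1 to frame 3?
(-6, 8)

The pink circle was at (10, 2) in frame 1 and (4, 10) in frame 3.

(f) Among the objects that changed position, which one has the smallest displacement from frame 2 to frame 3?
the cyan cross

(moved 1)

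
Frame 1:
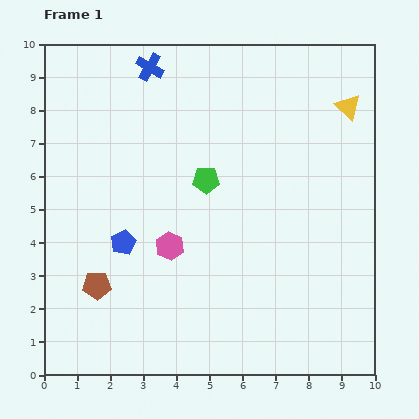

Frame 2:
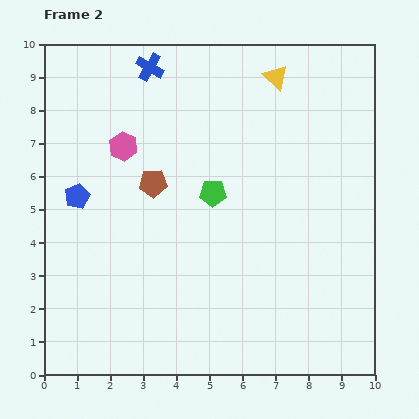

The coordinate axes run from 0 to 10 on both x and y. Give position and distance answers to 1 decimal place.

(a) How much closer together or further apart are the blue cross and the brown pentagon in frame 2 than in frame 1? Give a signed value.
-3.3

Distance in frame 1: 6.8. Distance in frame 2: 3.5.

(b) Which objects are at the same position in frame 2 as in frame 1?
the blue cross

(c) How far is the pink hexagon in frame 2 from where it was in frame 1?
3.3

The pink hexagon moved from (3.8, 3.9) to (2.4, 6.9), a distance of √(1.4² + 3.0²) ≈ 3.3.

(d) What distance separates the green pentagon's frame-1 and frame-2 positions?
0.4

The green pentagon moved from (4.9, 5.9) to (5.1, 5.5), a distance of √(0.2² + 0.4²) ≈ 0.4.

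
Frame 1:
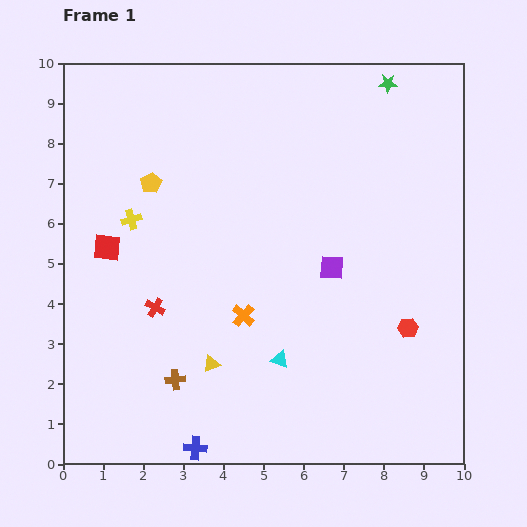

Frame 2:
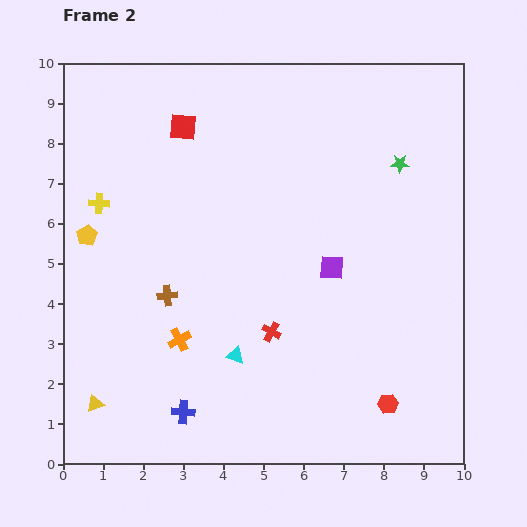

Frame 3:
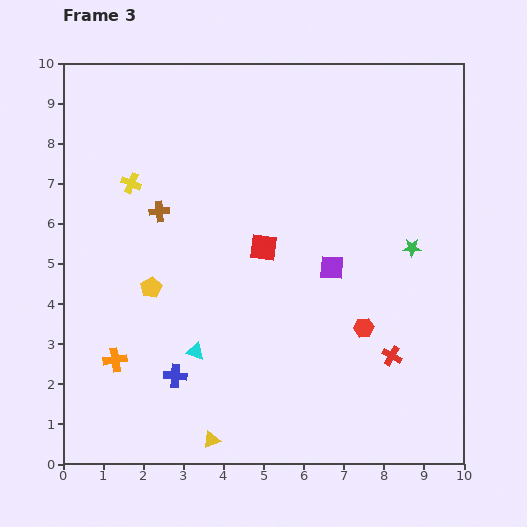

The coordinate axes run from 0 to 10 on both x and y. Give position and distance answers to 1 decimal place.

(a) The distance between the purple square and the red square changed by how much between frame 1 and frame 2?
-0.5

Distance in frame 1: 5.6. Distance in frame 2: 5.1.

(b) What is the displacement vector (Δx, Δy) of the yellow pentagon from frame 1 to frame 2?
(-1.6, -1.3)

The yellow pentagon was at (2.2, 7.0) in frame 1 and (0.6, 5.7) in frame 2.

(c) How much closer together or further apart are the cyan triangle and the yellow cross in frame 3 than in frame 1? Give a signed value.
-0.6

Distance in frame 1: 5.1. Distance in frame 3: 4.5.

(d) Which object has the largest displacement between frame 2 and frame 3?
the red square

(moved 3.6; next 3.1)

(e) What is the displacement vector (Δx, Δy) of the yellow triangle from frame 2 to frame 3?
(2.9, -0.9)

The yellow triangle was at (0.8, 1.5) in frame 2 and (3.7, 0.6) in frame 3.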